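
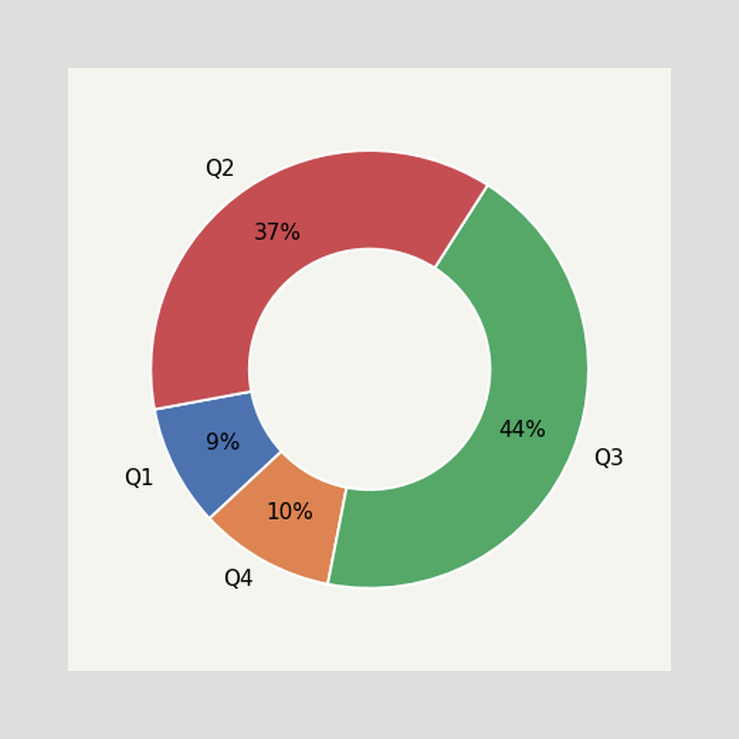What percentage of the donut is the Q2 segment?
The Q2 segment takes up 37% of the ring.

37%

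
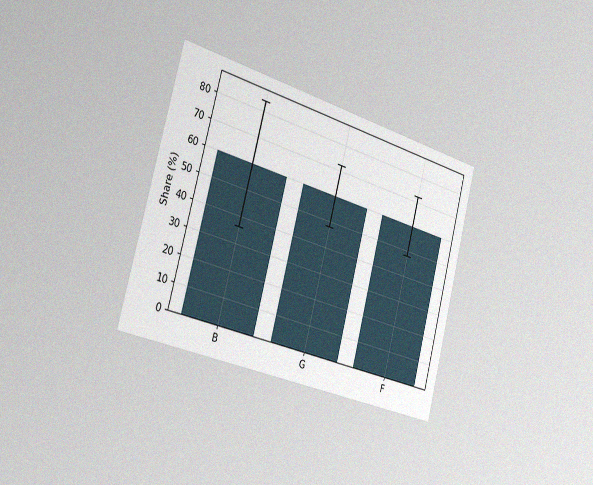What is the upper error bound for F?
The chart is tilted about 15° clockwise and viewed slightly from the left, with some photo noise. The F bar's upper whisker reaches 72%.

72%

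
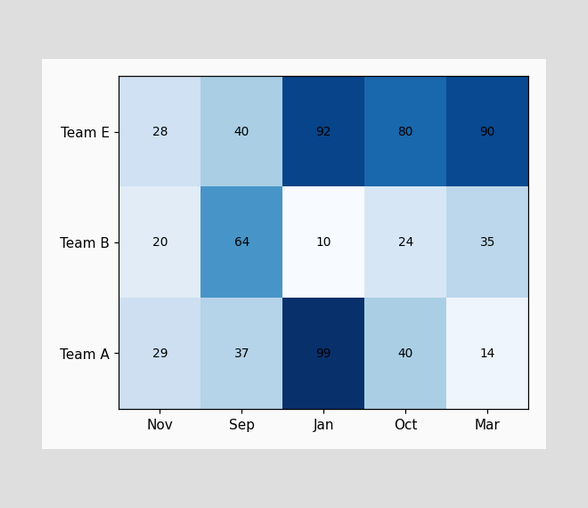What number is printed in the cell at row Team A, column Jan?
The (Team A, Jan) cell reads 99.

99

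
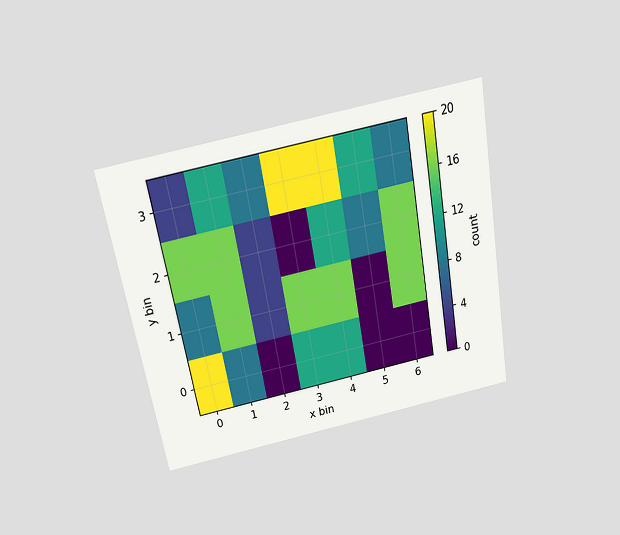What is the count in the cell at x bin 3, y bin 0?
12

The chart is tilted about 10° counter-clockwise and viewed slightly from above. Matching the cell (3, 0) against the colorbar gives 12.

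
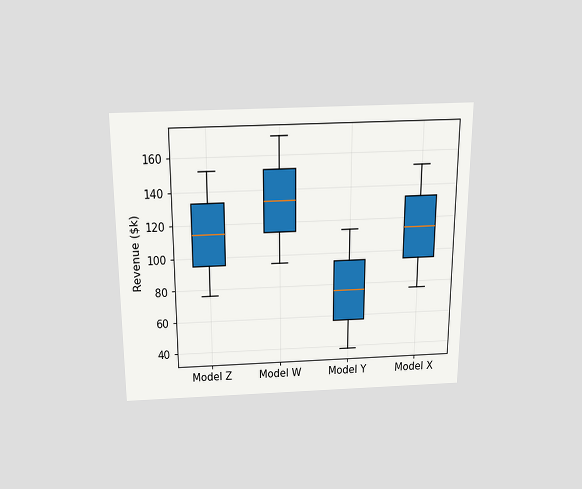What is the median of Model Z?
The chart is viewed slightly from above. The median line in the Model Z box sits at $114k.

$114k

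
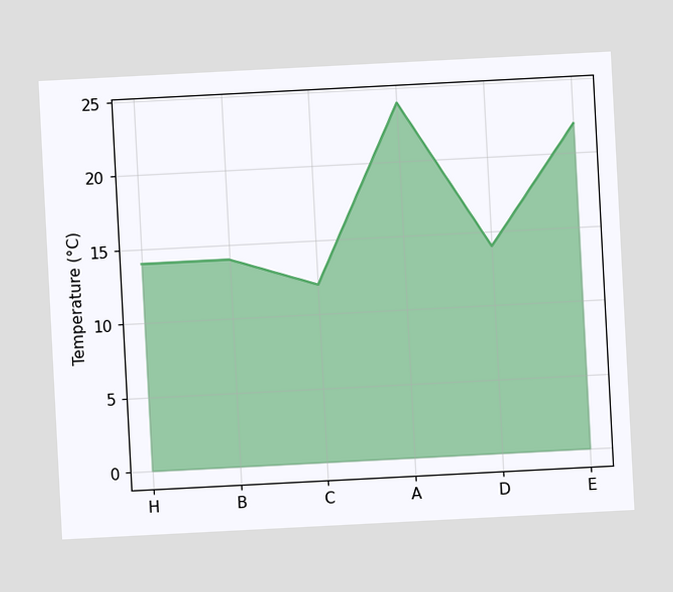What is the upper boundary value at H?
14°C

The chart is tilted about 3° counter-clockwise. At H the upper boundary is at 14°C.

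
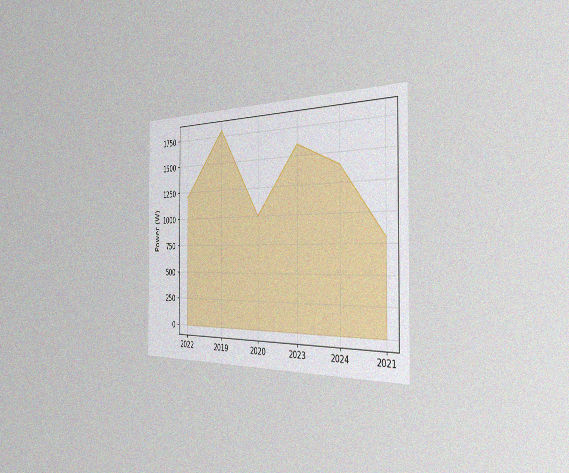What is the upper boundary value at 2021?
The chart is viewed slightly from the right, with some photo noise. At 2021 the upper boundary is at 800W.

800W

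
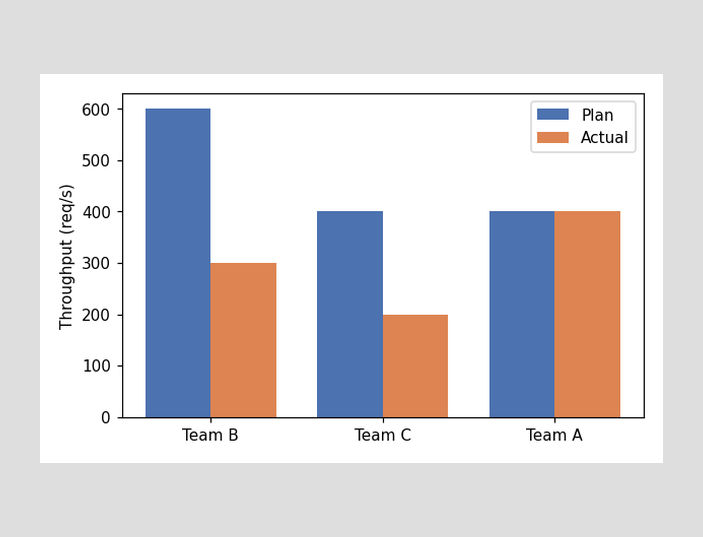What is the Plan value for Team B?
The Plan bar at Team B reaches 600req/s on the y-axis.

600req/s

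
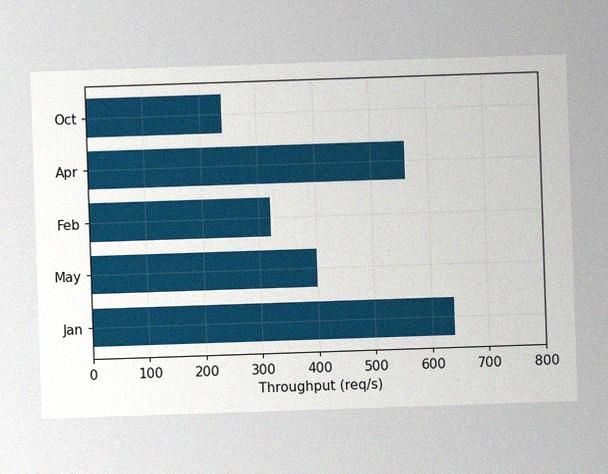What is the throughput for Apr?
The image has some photo noise and uneven lighting. Reading along the chart's x-axis, the Apr bar reaches 560req/s.

560req/s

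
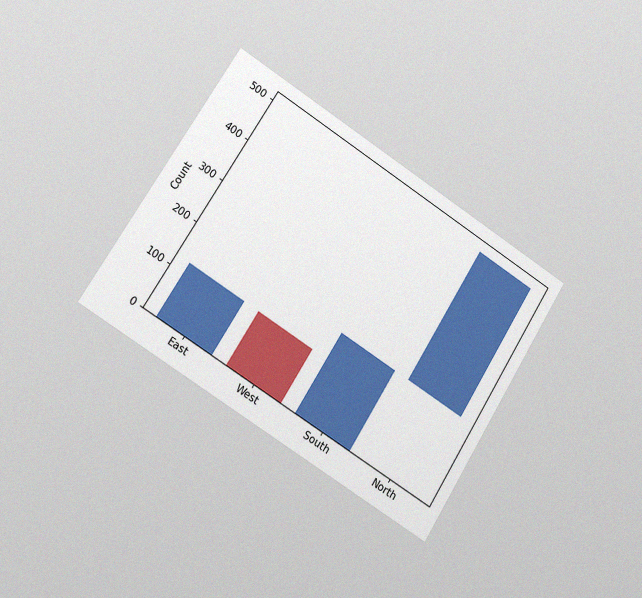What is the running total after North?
496

The chart is tilted about 32° clockwise and viewed slightly from the left, with some photo noise. After North the running total reaches 496.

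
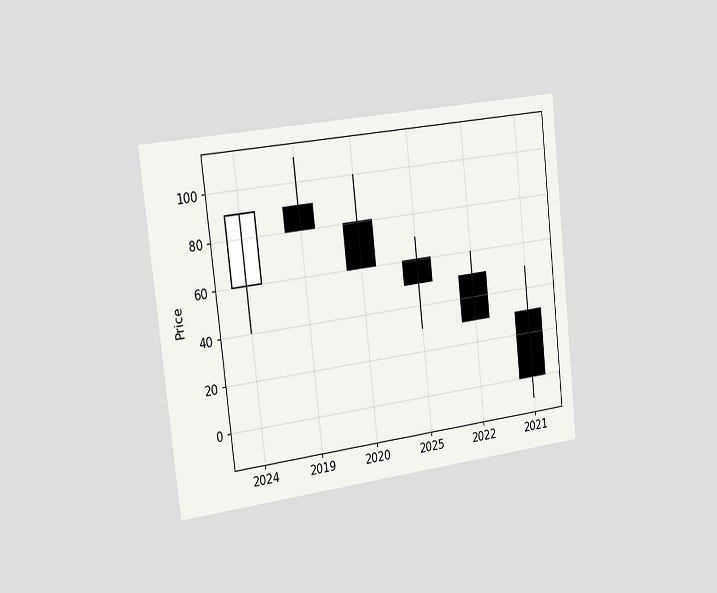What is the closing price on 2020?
60

The chart is tilted about 6° counter-clockwise and viewed slightly from the left. The 2020 candle closes at 60.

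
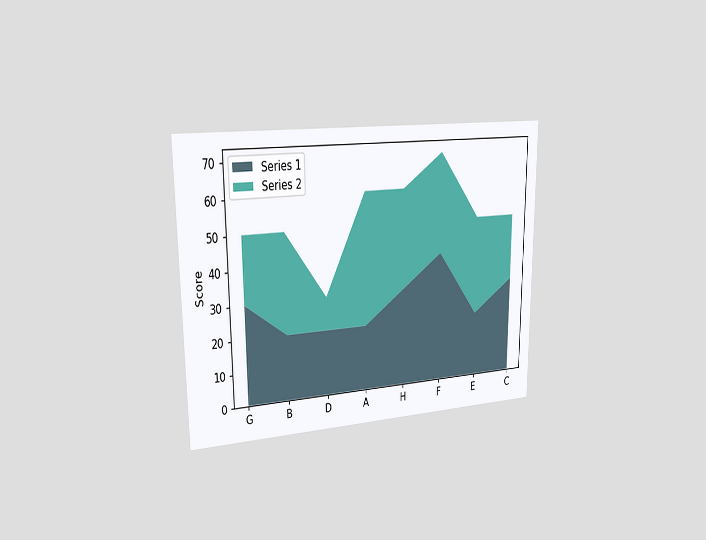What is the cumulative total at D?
30

The chart is viewed slightly from the left. The stacked total at D reaches 30.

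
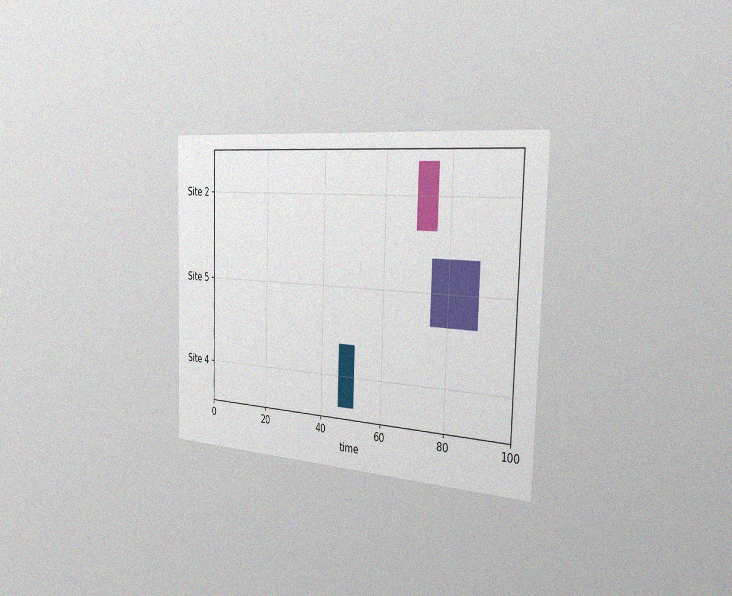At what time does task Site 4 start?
46

The chart is viewed slightly from the right, with some photo noise. The Site 4 bar begins at t=46.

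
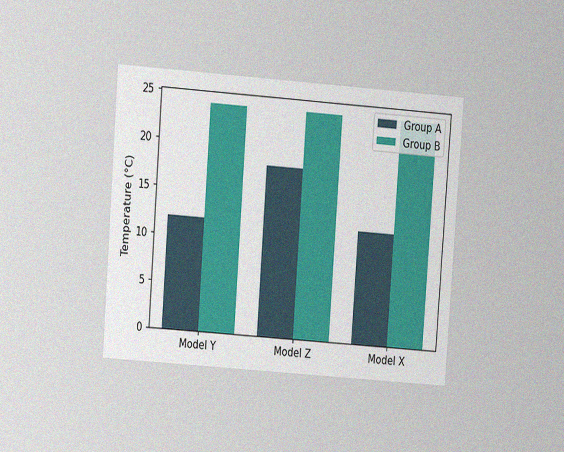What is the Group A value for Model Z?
The chart is tilted about 4° clockwise and viewed at a slight angle, with some photo noise. The Group A bar at Model Z reaches 18°C on the y-axis.

18°C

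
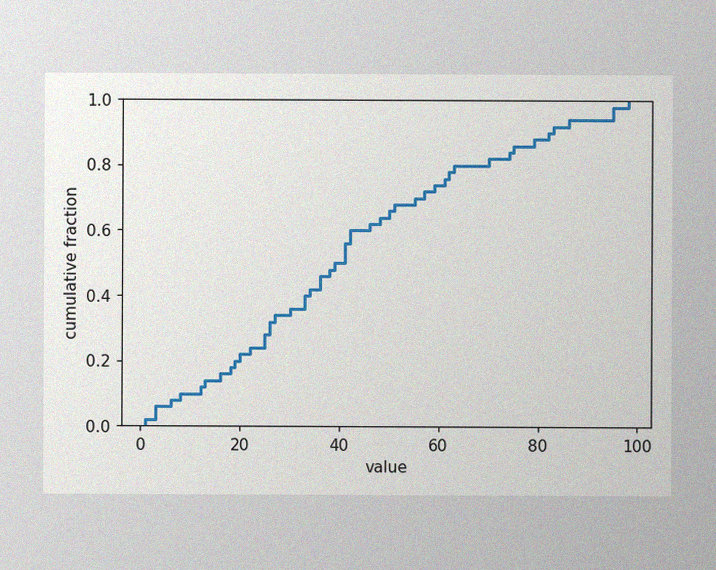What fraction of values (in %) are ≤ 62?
78%

The image has some photo noise and uneven lighting. At x=62 the ECDF step is at 78%.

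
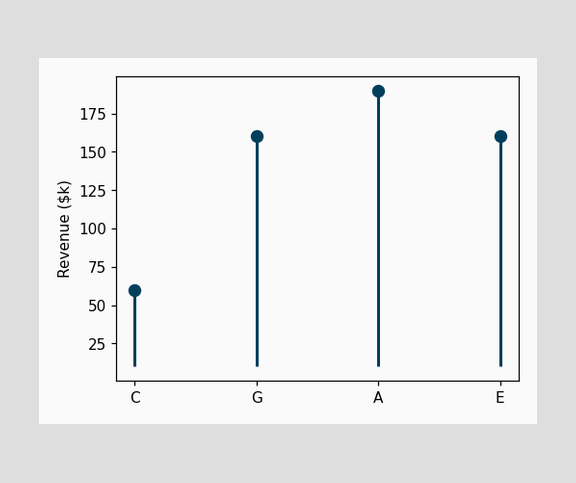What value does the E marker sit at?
$160k

The E marker sits at $160k.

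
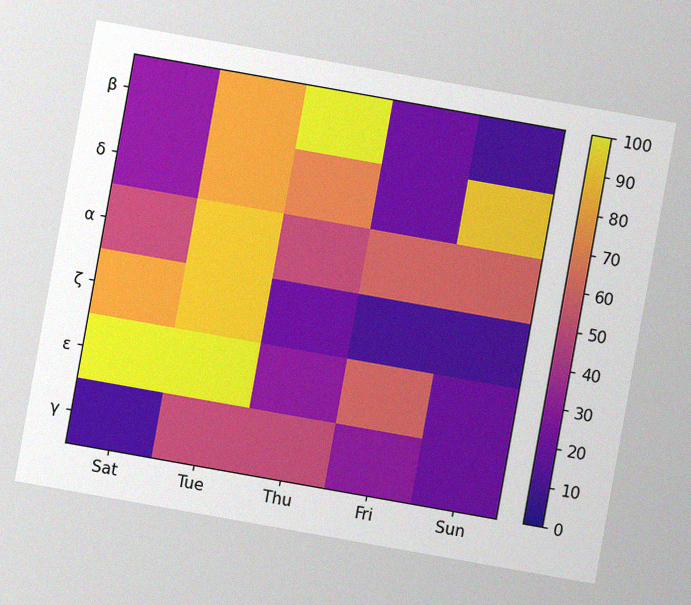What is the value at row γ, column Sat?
The chart is tilted about 10° clockwise, with some photo noise. Matching cell (γ, Sat) against the colorbar gives 10.

10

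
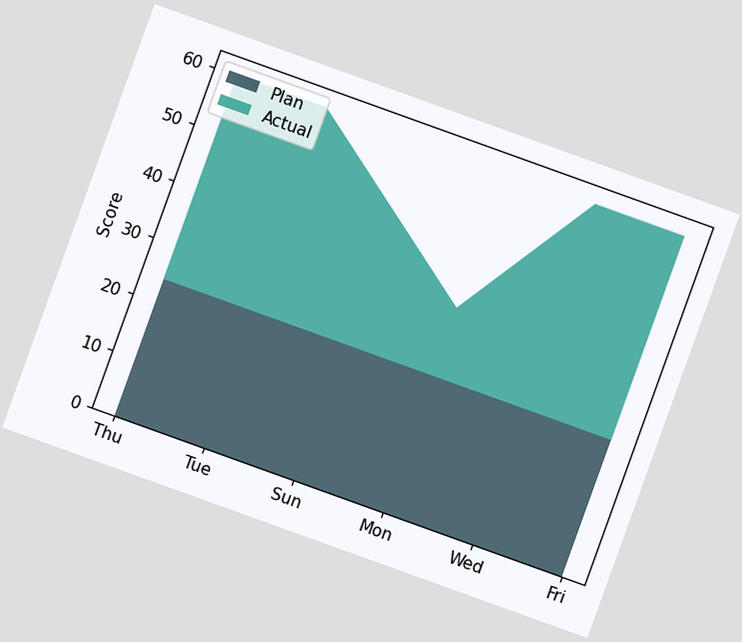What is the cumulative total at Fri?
The chart is tilted about 20° clockwise. The stacked total at Fri reaches 60.

60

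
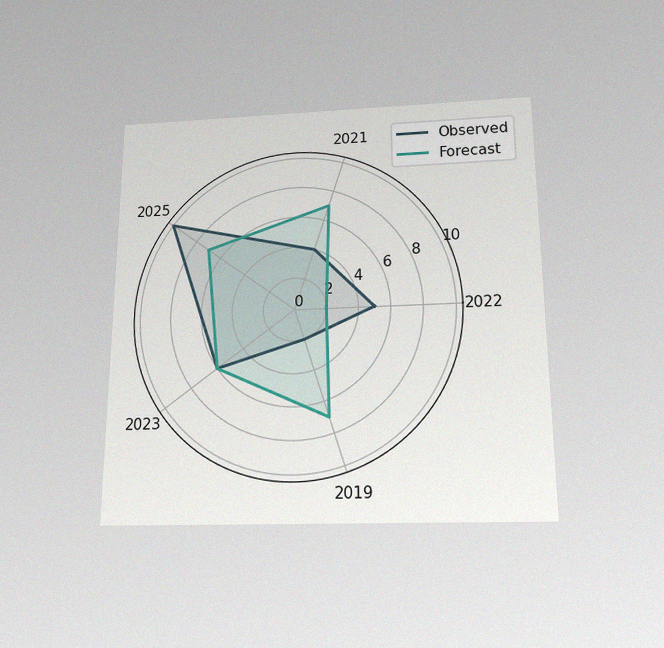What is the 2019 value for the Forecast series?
7

The chart is viewed slightly from below, with some photo noise. On the 2019 axis, Forecast reaches 7.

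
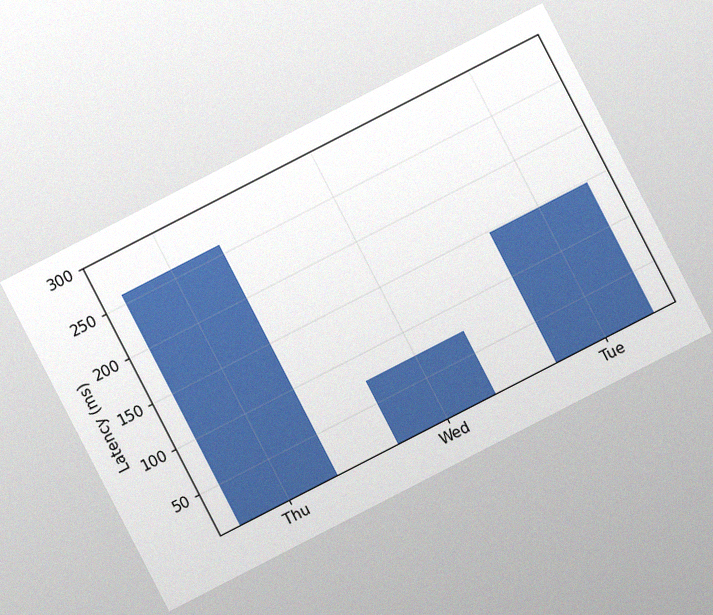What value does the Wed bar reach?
The chart is tilted about 27° counter-clockwise, with some photo noise. Reading along the chart's y-axis, the Wed bar reaches 74ms.

74ms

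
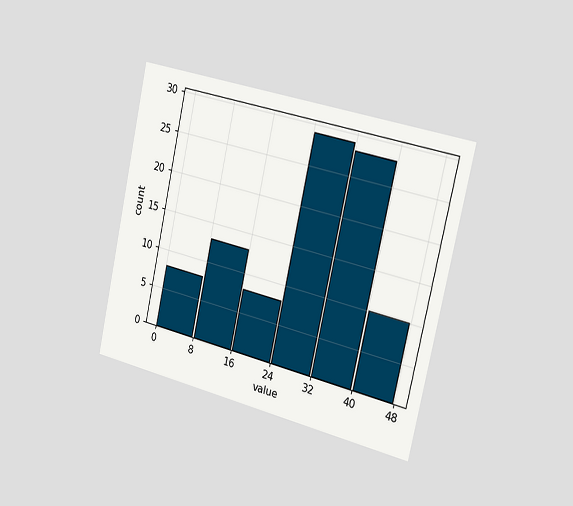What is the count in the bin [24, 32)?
The chart is tilted about 12° clockwise and viewed slightly from the right. The [24, 32) bin has height 29.

29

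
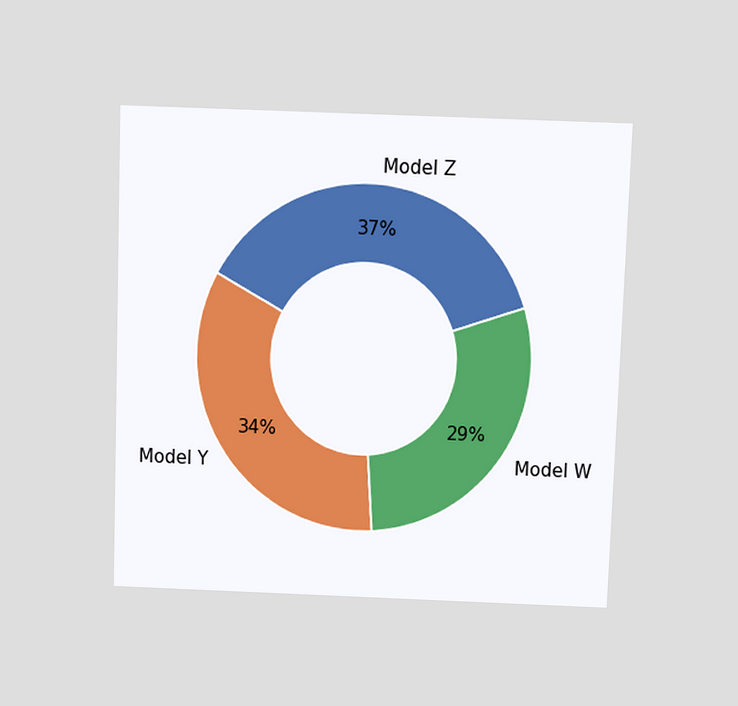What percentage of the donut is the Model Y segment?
34%

The chart is tilted about 2° clockwise and viewed slightly from above. The Model Y segment takes up 34% of the ring.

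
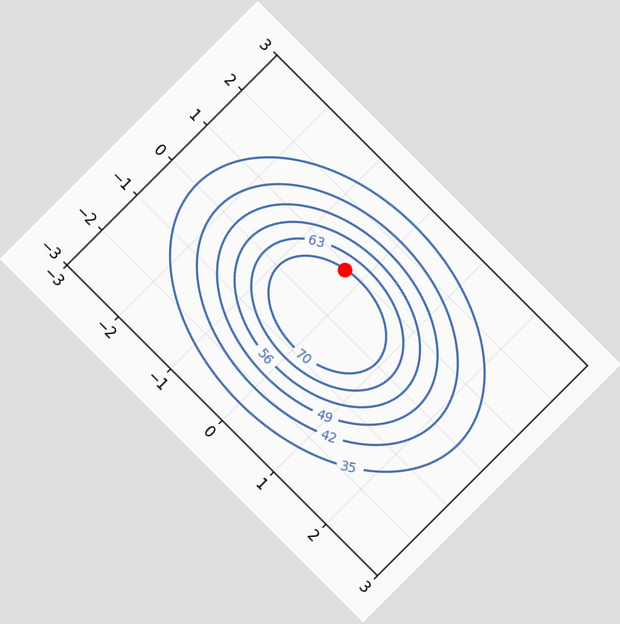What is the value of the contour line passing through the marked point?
The chart is tilted about 45° clockwise. The marked point sits on the contour labelled 70.

70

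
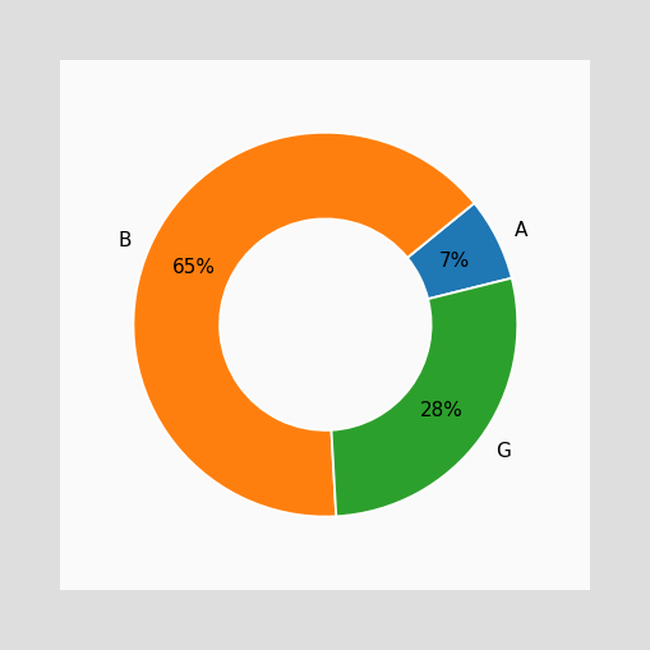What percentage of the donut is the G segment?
28%

The G segment takes up 28% of the ring.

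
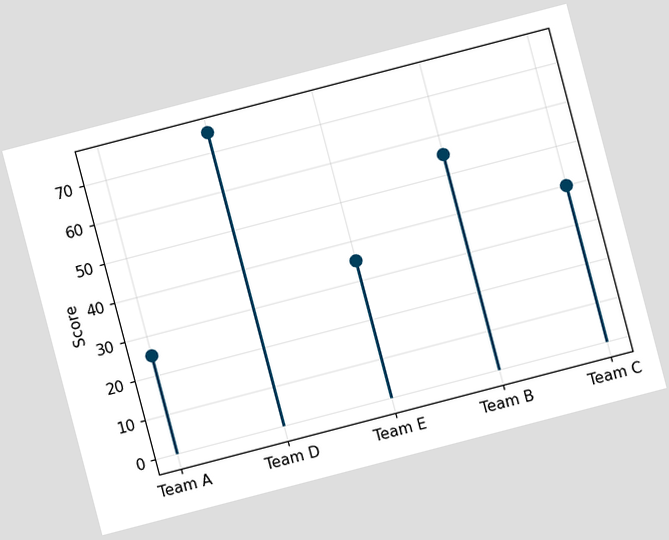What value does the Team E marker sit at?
35

The chart is tilted about 15° counter-clockwise. The Team E marker sits at 35.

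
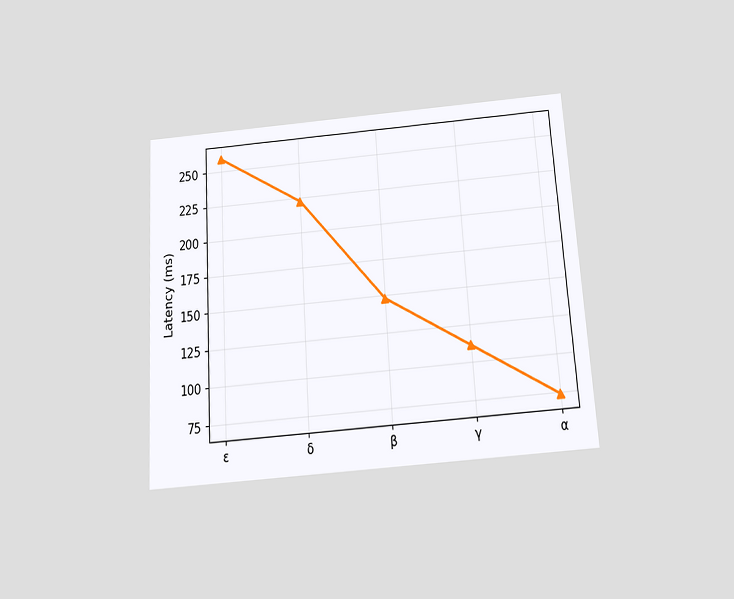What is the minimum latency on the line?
The chart is tilted about 4° counter-clockwise and viewed slightly from below. The lowest point is at α, and reading across to the y-axis gives 74ms.

74ms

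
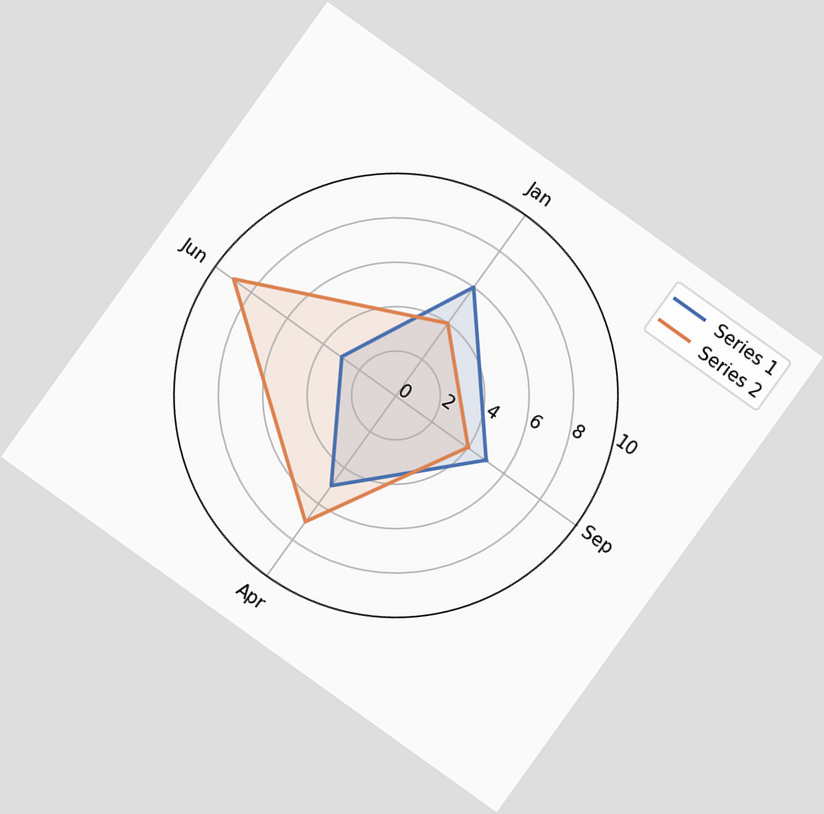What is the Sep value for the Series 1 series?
5

The chart is tilted about 36° clockwise. On the Sep axis, Series 1 reaches 5.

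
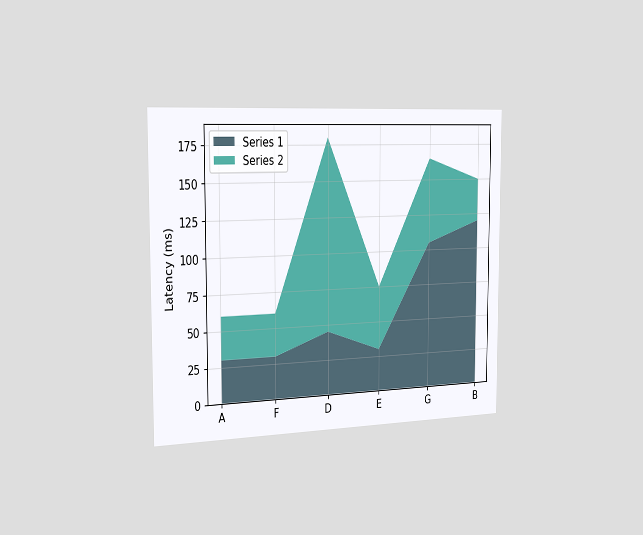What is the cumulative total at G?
165ms

The chart is viewed slightly from the left. The stacked total at G reaches 165ms.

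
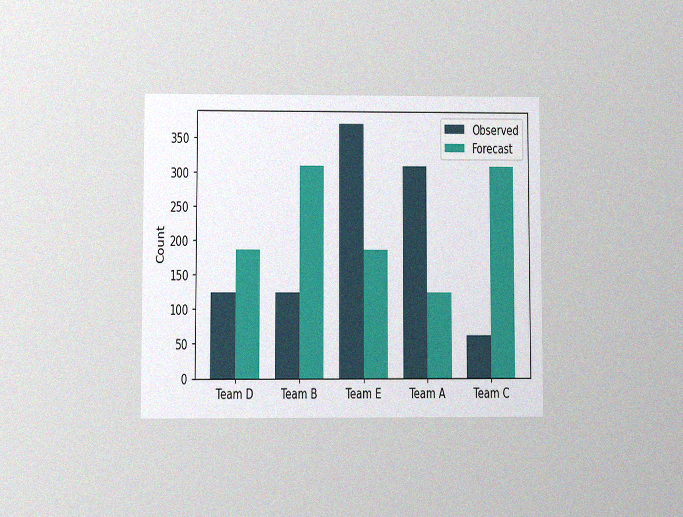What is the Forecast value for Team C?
310

The chart is viewed at a slight angle, with some photo noise. The Forecast bar at Team C reaches 310 on the y-axis.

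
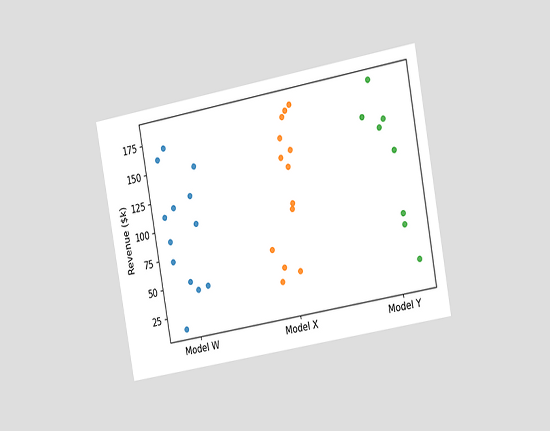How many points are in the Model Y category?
8

The chart is tilted about 10° counter-clockwise and viewed slightly from the right. Counting the markers in the Model Y column gives 8.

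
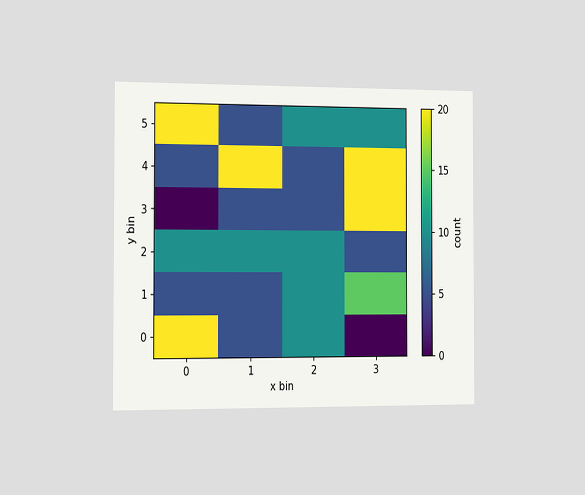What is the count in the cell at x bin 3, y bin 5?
10

The chart is viewed slightly from the left. Matching the cell (3, 5) against the colorbar gives 10.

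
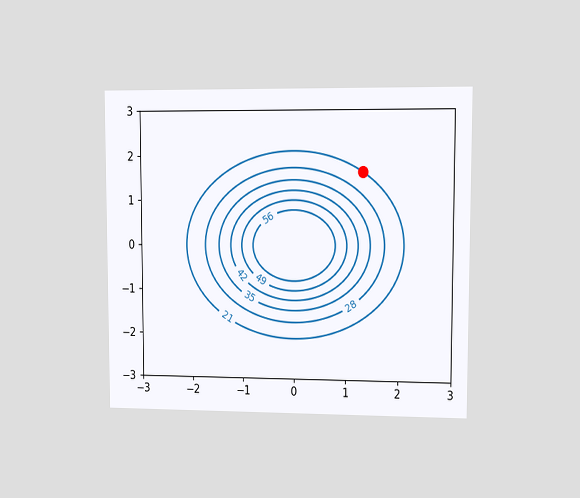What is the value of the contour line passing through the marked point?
21

The chart is viewed at a slight angle. The marked point sits on the contour labelled 21.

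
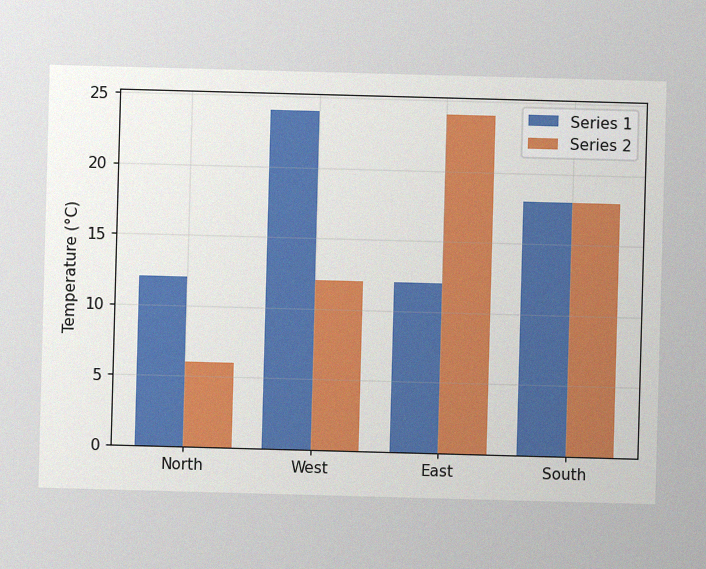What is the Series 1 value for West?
The image has some photo noise and uneven lighting. The Series 1 bar at West reaches 24°C on the y-axis.

24°C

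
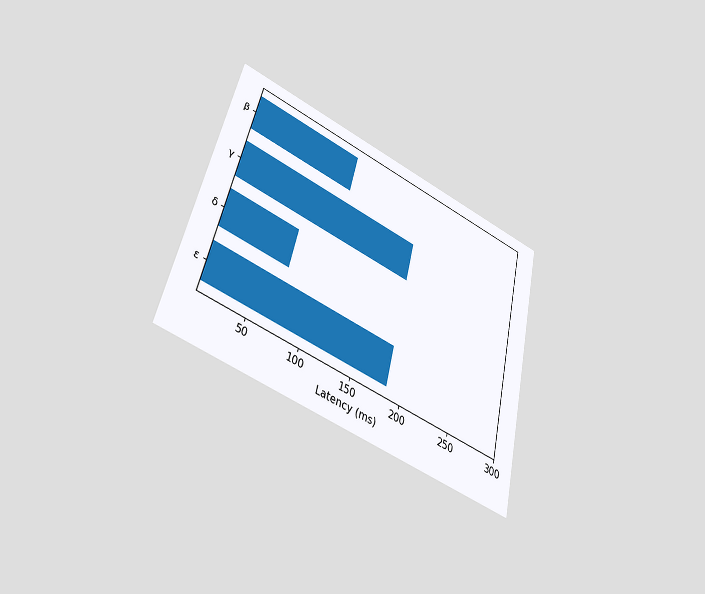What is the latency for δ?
The chart is tilted about 14° clockwise and viewed slightly from below. Reading along the chart's x-axis, the δ bar reaches 74ms.

74ms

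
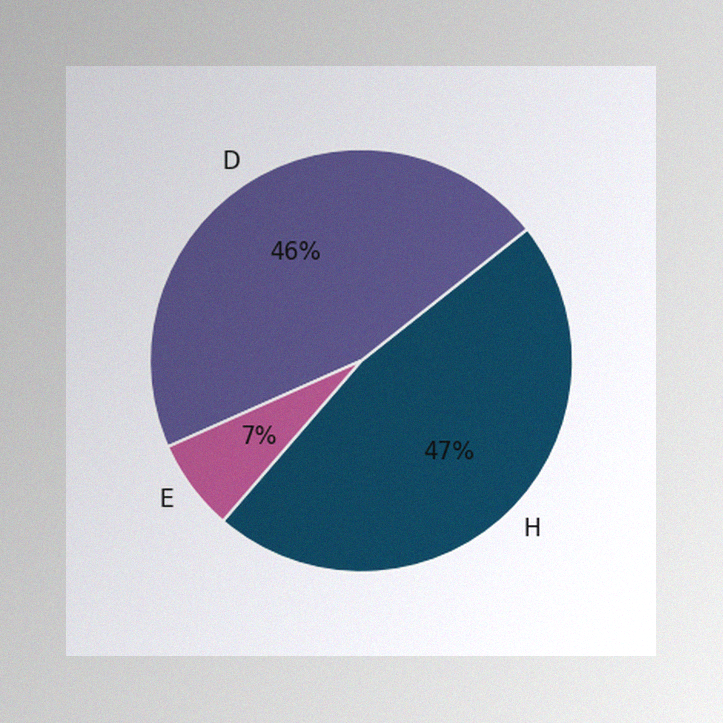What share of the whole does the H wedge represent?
47%

The image has some photo noise and uneven lighting. The H slice takes up 47% of the pie.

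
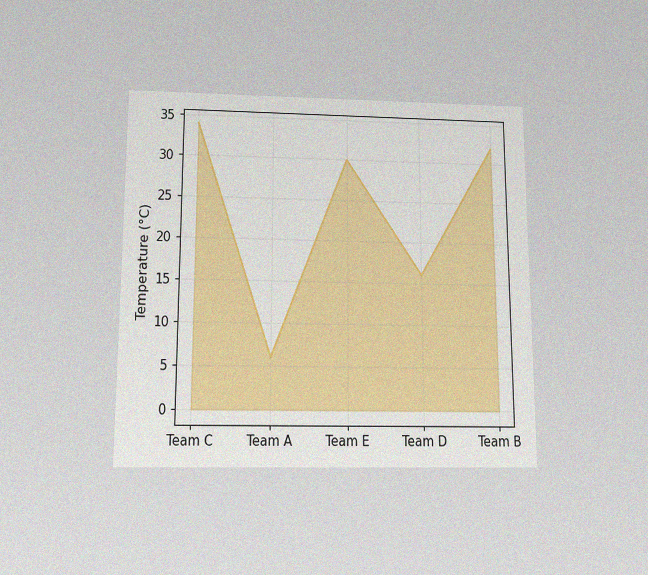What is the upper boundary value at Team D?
16°C

The chart is viewed slightly from below, with some photo noise. At Team D the upper boundary is at 16°C.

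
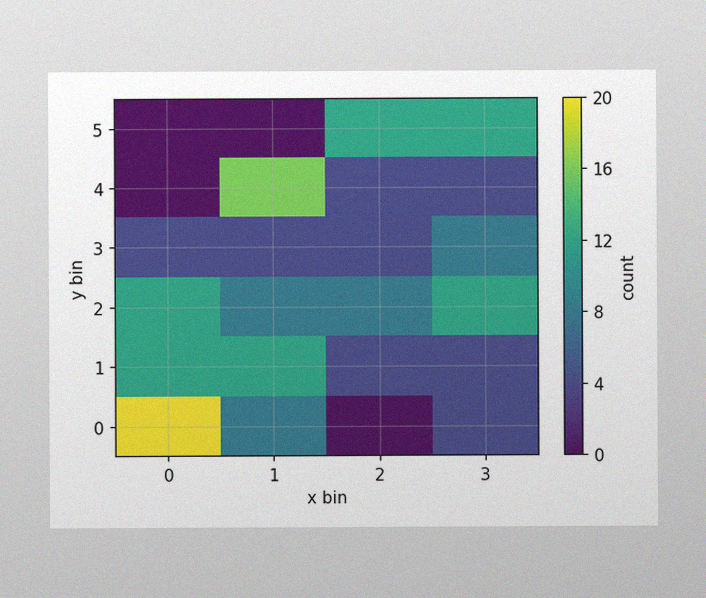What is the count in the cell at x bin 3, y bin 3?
8

The image has some photo noise and uneven lighting. Matching the cell (3, 3) against the colorbar gives 8.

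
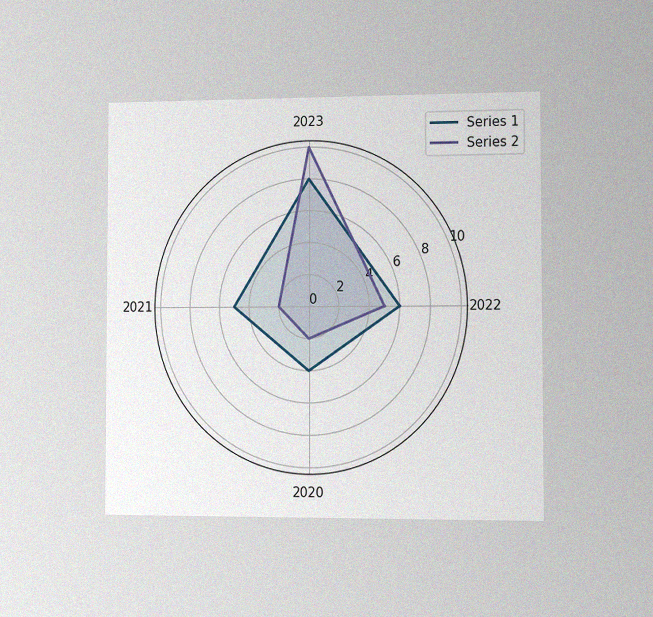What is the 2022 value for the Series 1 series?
The chart is viewed slightly from the right, with some photo noise. On the 2022 axis, Series 1 reaches 6.

6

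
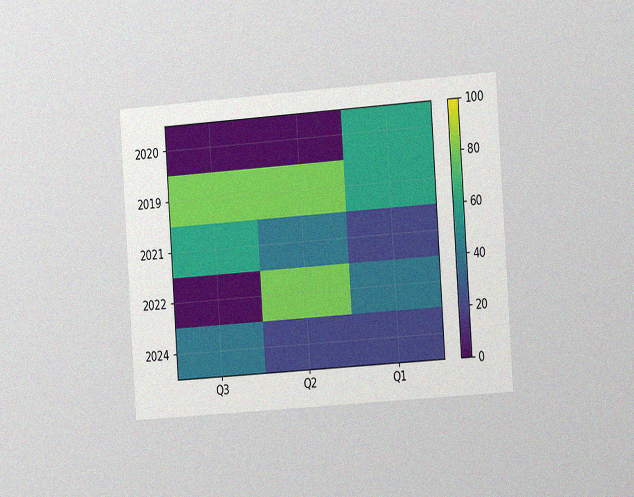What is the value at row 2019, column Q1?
60

The chart is tilted about 4° counter-clockwise and viewed slightly from the right, with some photo noise. Matching cell (2019, Q1) against the colorbar gives 60.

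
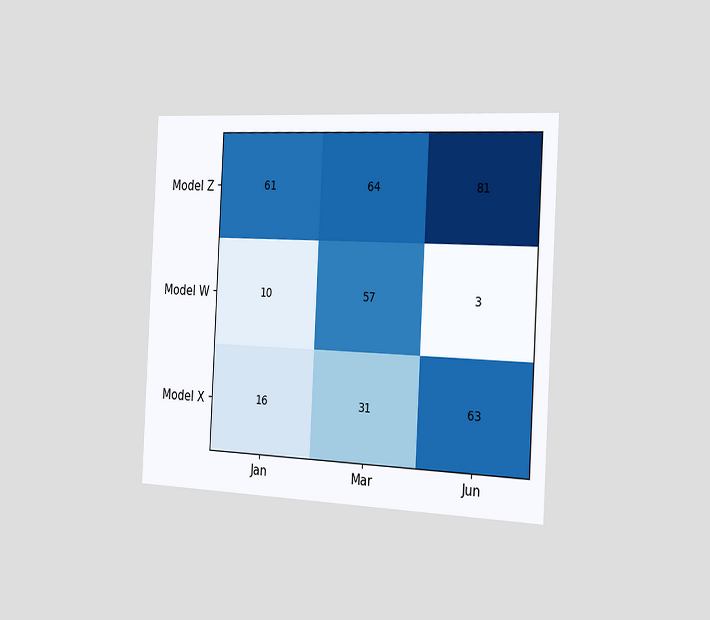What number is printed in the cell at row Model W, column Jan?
The chart is tilted about 3° clockwise and viewed slightly from the right. The (Model W, Jan) cell reads 10.

10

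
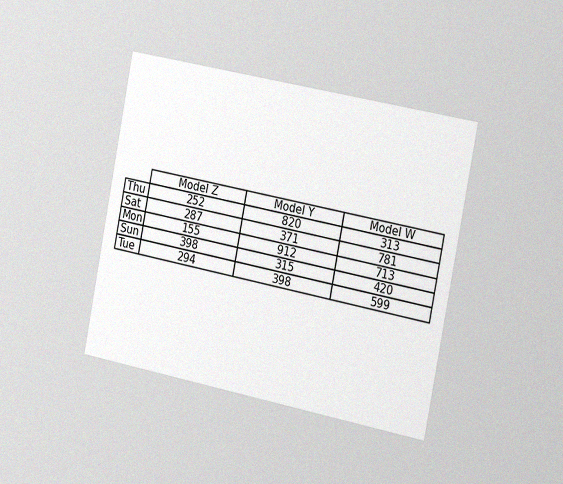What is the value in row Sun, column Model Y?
The chart is tilted about 11° clockwise and viewed slightly from the right, with some photo noise. The (Sun, Model Y) cell reads 315.

315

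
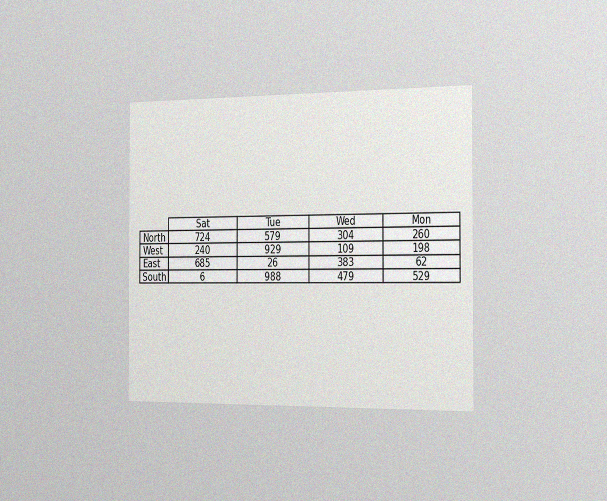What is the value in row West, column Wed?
109

The chart is viewed slightly from the right, with some photo noise. The (West, Wed) cell reads 109.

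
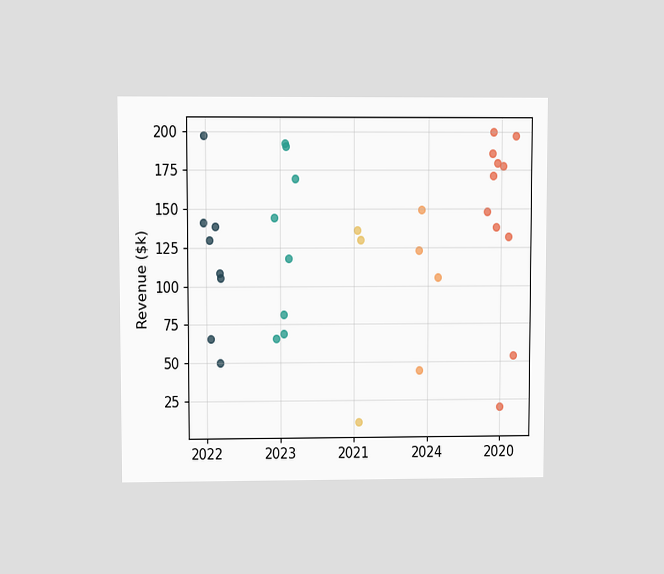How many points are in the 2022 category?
8

The chart is viewed at a slight angle. Counting the markers in the 2022 column gives 8.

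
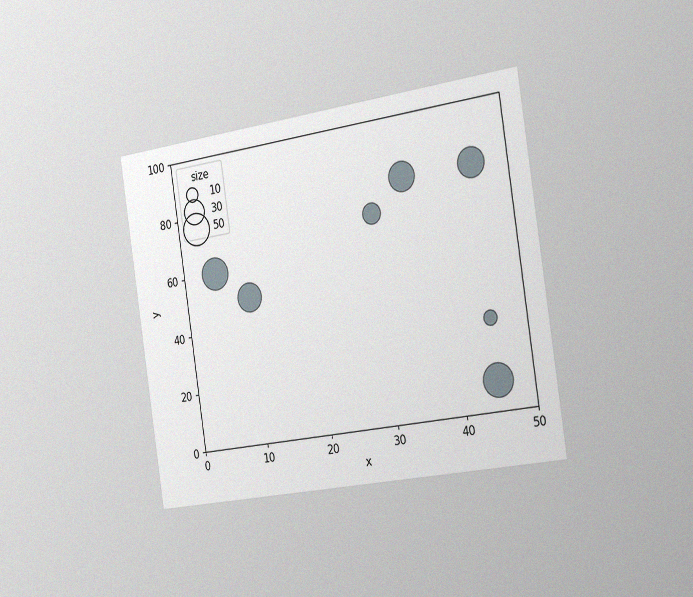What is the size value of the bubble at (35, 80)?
40

The chart is tilted about 9° counter-clockwise and viewed slightly from the right, with some photo noise. Matching the bubble at (35, 80) against the size legend gives 40.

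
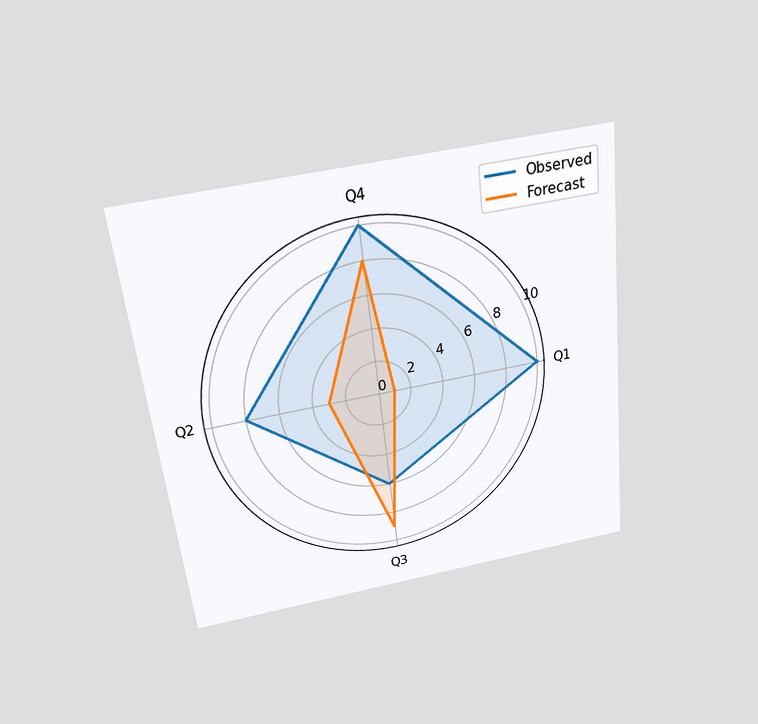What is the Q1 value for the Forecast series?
1

The chart is tilted about 6° counter-clockwise and viewed slightly from above. On the Q1 axis, Forecast reaches 1.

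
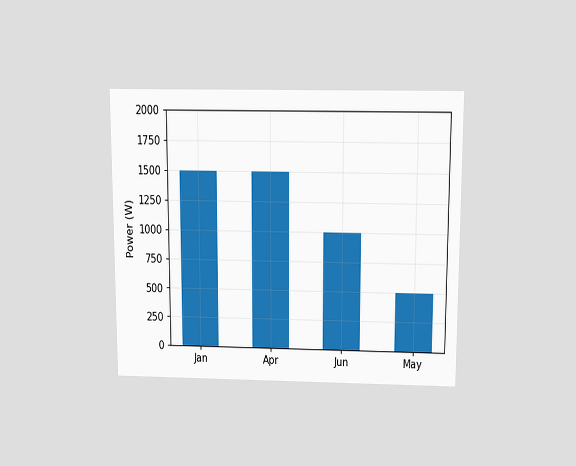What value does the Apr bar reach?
1500W

The chart is viewed slightly from above. Reading along the chart's y-axis, the Apr bar reaches 1500W.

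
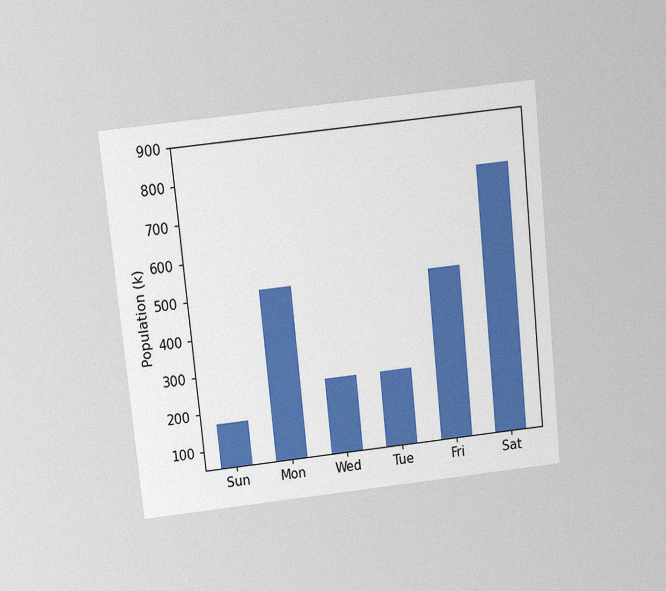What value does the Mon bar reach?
The chart is tilted about 6° counter-clockwise and viewed slightly from above, with some photo noise. Reading along the chart's y-axis, the Mon bar reaches 510k.

510k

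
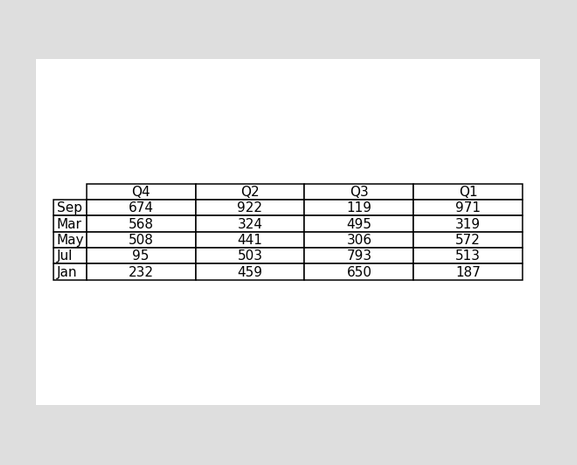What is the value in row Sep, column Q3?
119

The (Sep, Q3) cell reads 119.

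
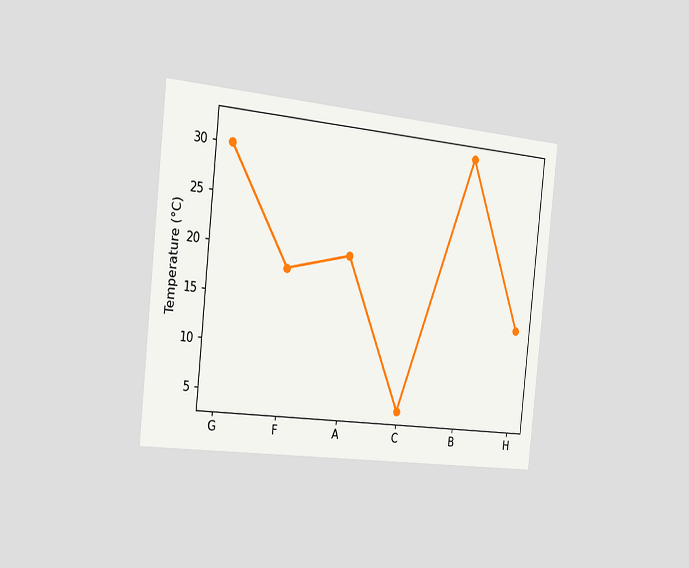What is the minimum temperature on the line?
The chart is tilted about 6° clockwise and viewed slightly from the left. The lowest point is at C, and reading across to the y-axis gives 4°C.

4°C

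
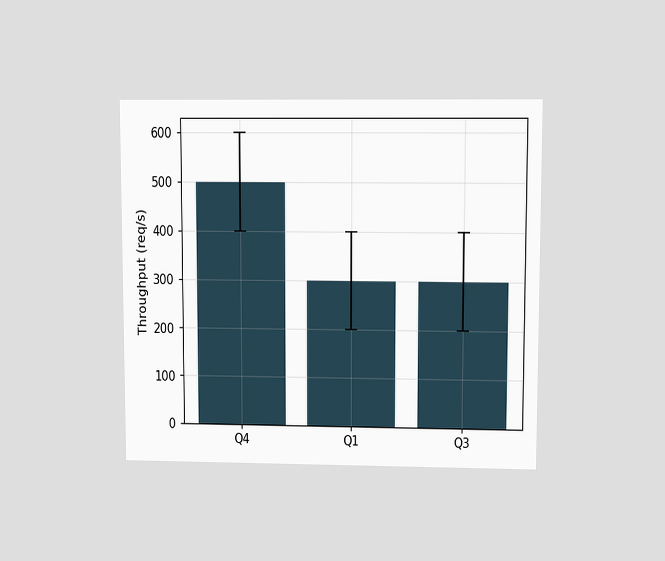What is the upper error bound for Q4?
The chart is viewed at a slight angle. The Q4 bar's upper whisker reaches 600req/s.

600req/s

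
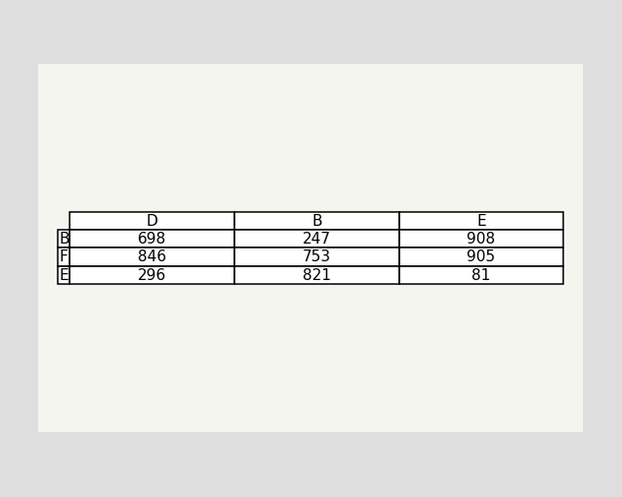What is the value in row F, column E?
The (F, E) cell reads 905.

905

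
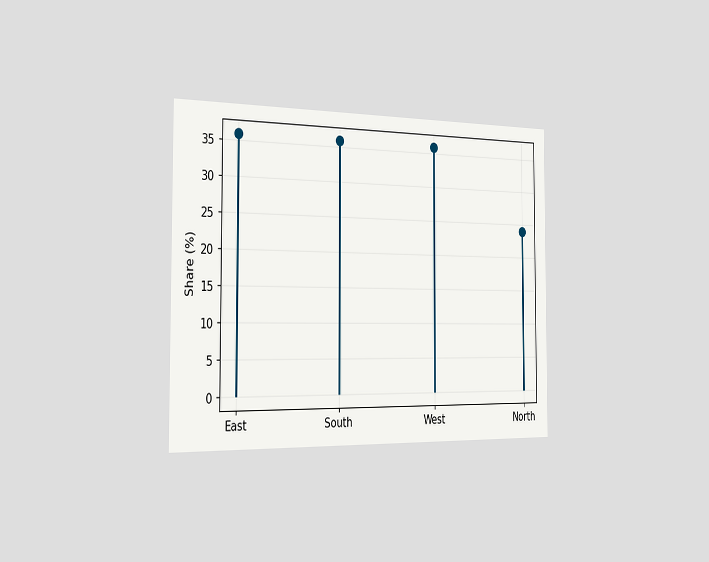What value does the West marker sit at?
The chart is viewed slightly from the left. The West marker sits at 36%.

36%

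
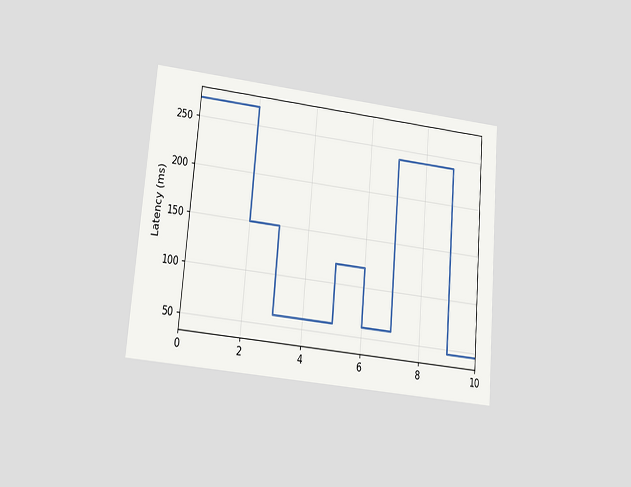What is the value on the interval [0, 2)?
The chart is tilted about 5° clockwise and viewed at a slight angle. On [0, 2) the step sits at 270ms.

270ms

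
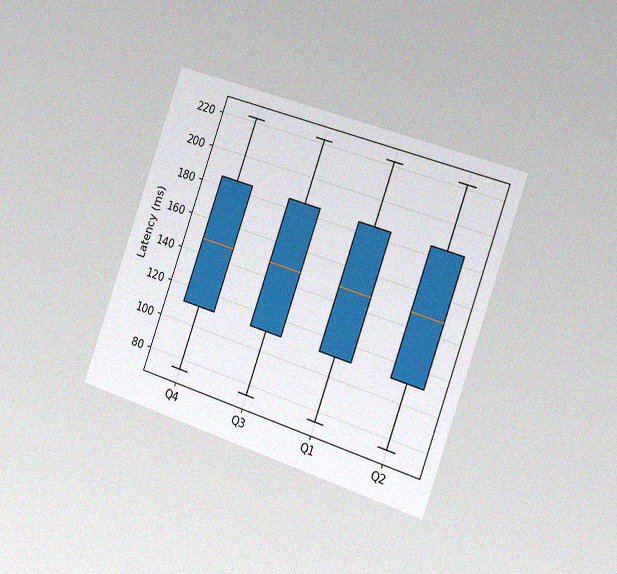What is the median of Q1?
148ms

The chart is tilted about 19° clockwise and viewed slightly from the right, with some photo noise. The median line in the Q1 box sits at 148ms.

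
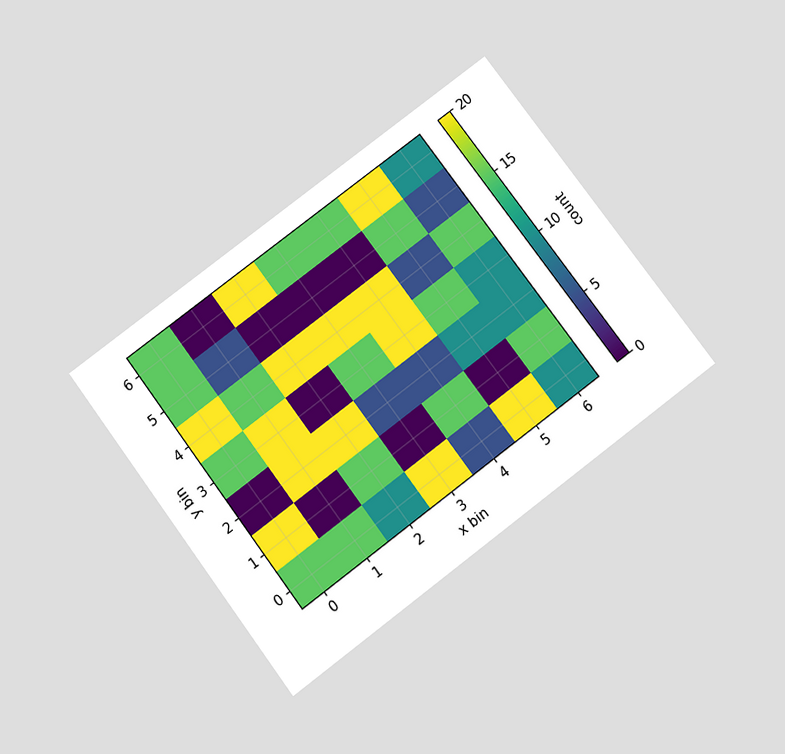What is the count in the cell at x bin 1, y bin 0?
The chart is tilted about 37° counter-clockwise and viewed slightly from below. Matching the cell (1, 0) against the colorbar gives 15.

15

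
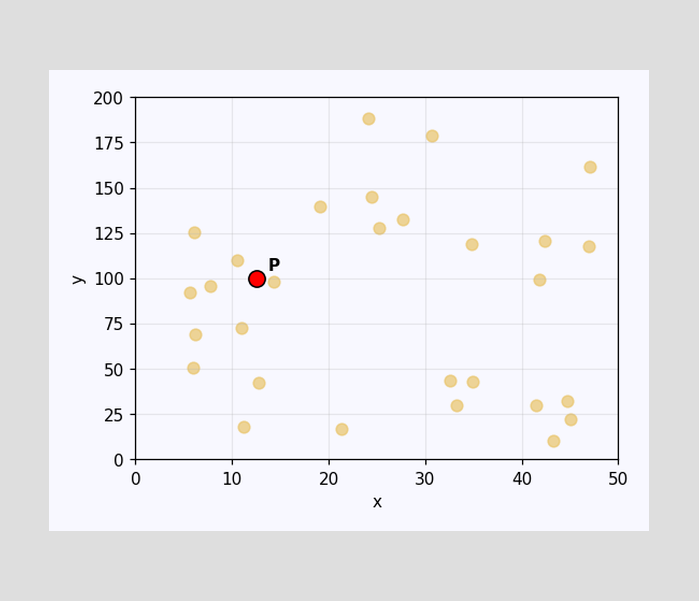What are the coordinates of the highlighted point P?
(12.5, 100)

Following the gridlines from P to each axis, P sits at (12.5, 100).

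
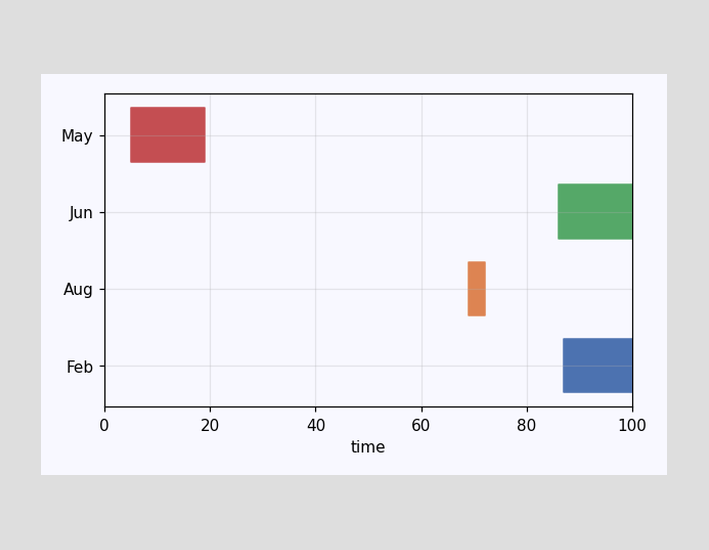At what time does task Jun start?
The Jun bar begins at t=86.

86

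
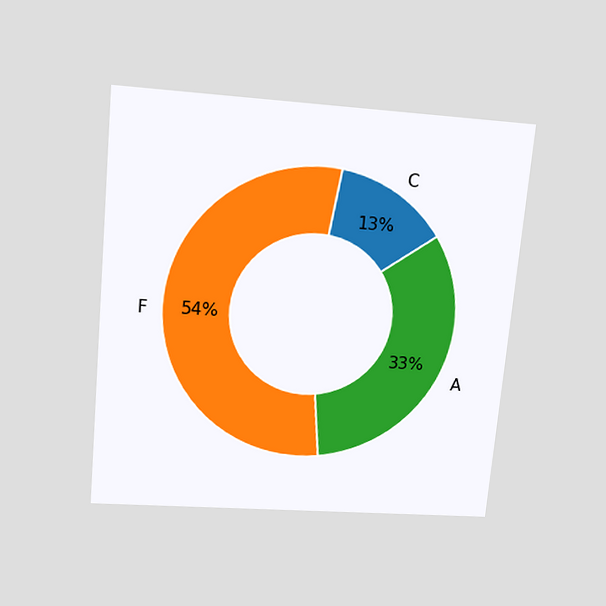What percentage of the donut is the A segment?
The chart is tilted about 5° clockwise and viewed slightly from above. The A segment takes up 33% of the ring.

33%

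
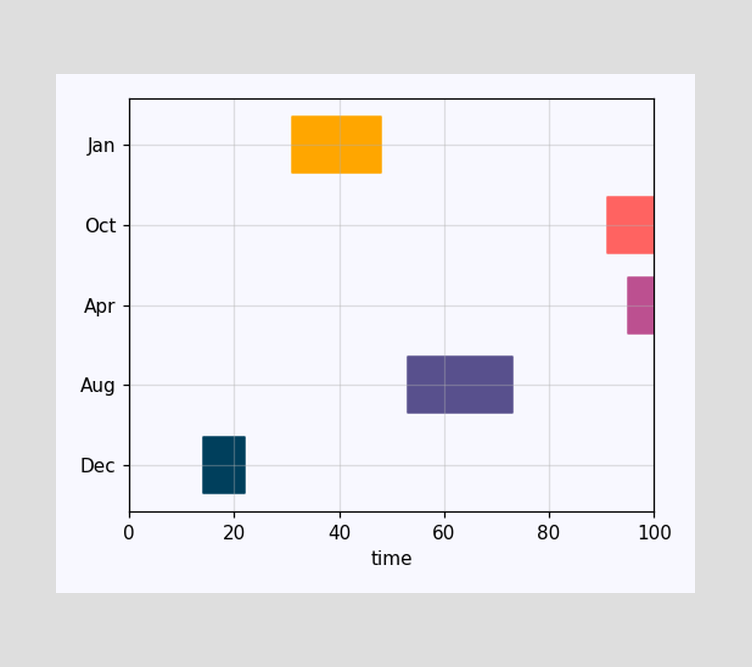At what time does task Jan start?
31

The Jan bar begins at t=31.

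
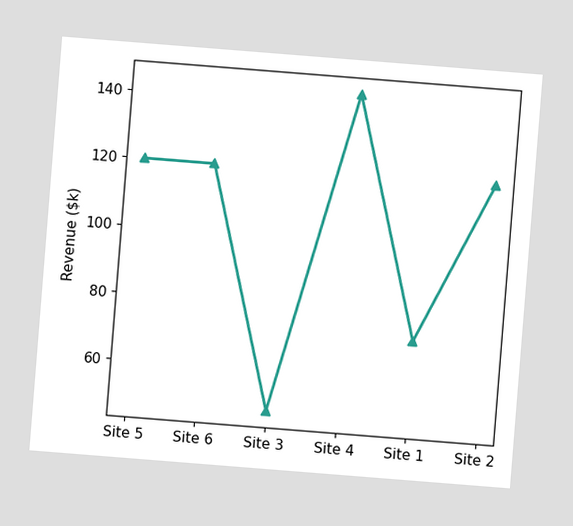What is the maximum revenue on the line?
$144k

The chart is tilted about 5° clockwise. The highest point is at Site 4, and reading across to the y-axis gives $144k.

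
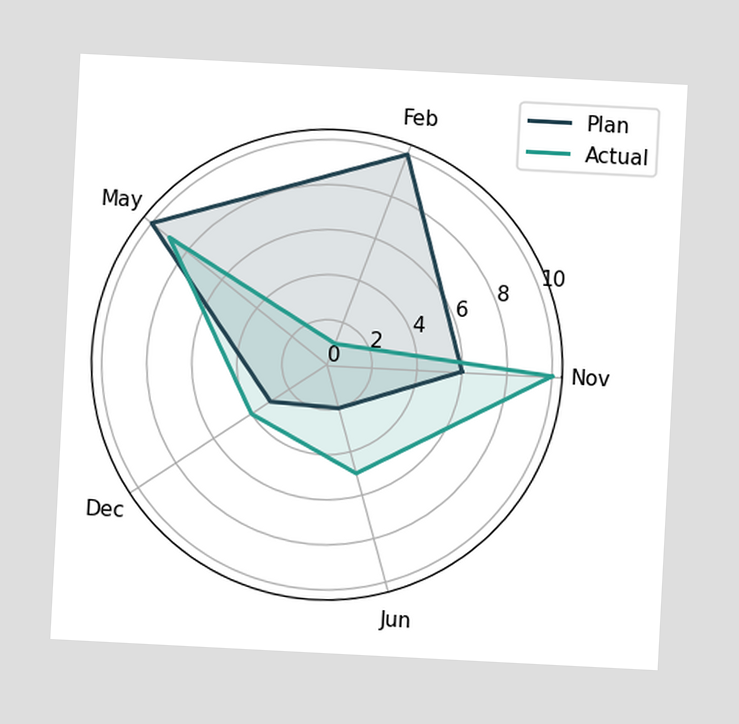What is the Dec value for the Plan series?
The chart is tilted about 3° clockwise. On the Dec axis, Plan reaches 3.

3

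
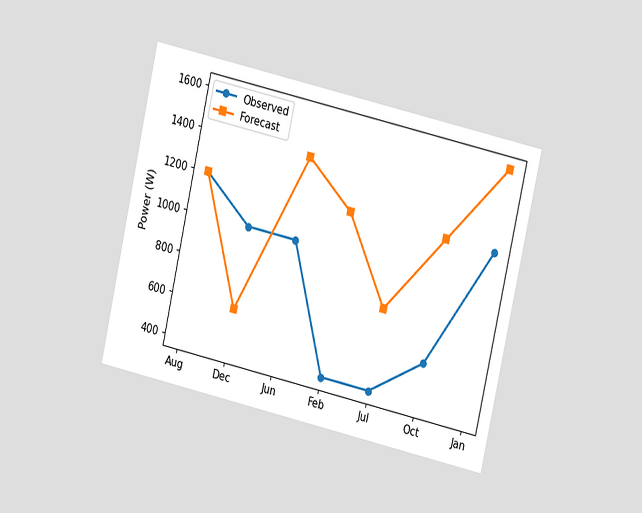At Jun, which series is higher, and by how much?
Forecast, by 400W

The chart is tilted about 13° clockwise and viewed at a slight angle. At Jun, Forecast sits above the other line by 400W.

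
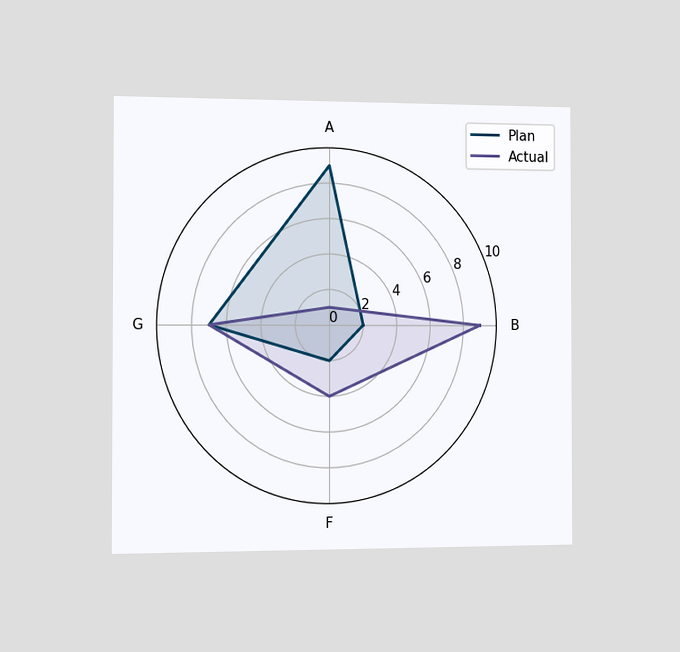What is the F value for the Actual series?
4

The chart is viewed slightly from the left. On the F axis, Actual reaches 4.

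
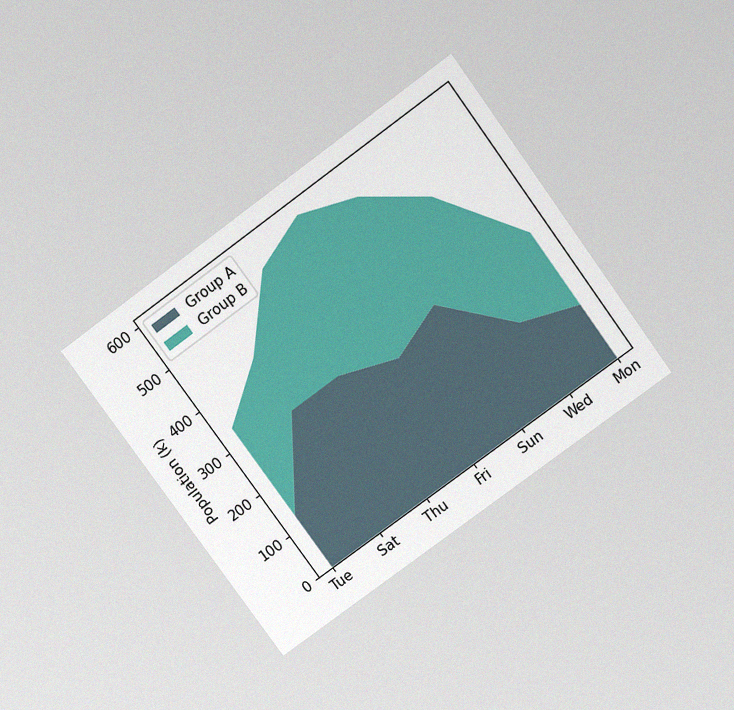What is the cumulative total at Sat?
420k

The chart is tilted about 36° counter-clockwise and viewed slightly from above, with some photo noise. The stacked total at Sat reaches 420k.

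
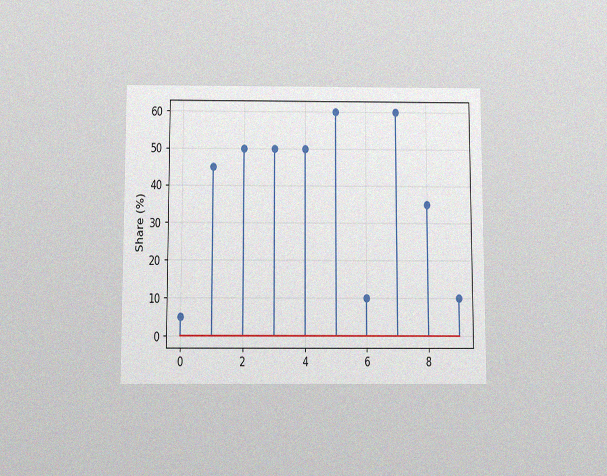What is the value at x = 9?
The chart is viewed slightly from below, with some photo noise. The stem at x=9 reaches 10%.

10%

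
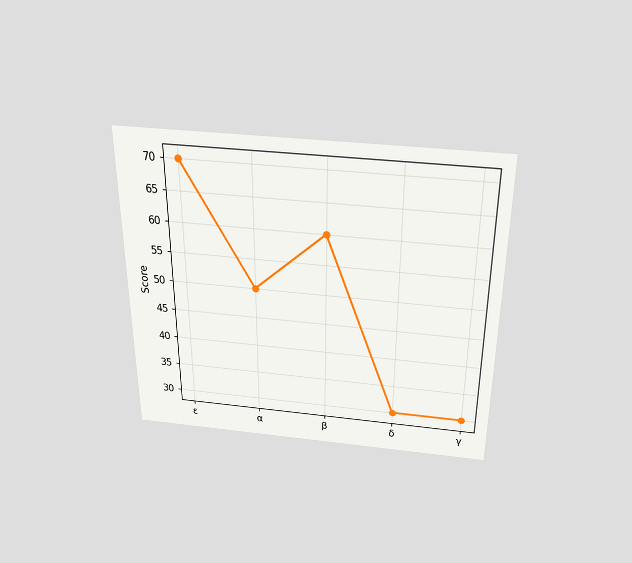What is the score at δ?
The chart is viewed slightly from above. At δ, the line is at 30.

30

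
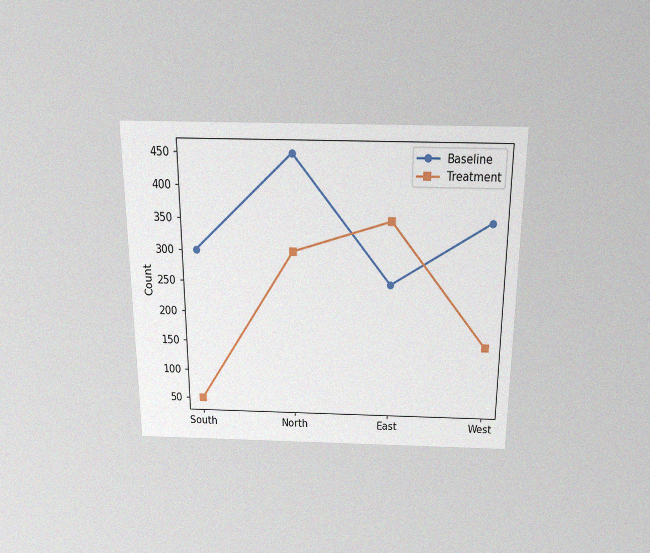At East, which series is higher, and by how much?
The chart is viewed slightly from above, with some photo noise. At East, Treatment sits above the other line by 100.

Treatment, by 100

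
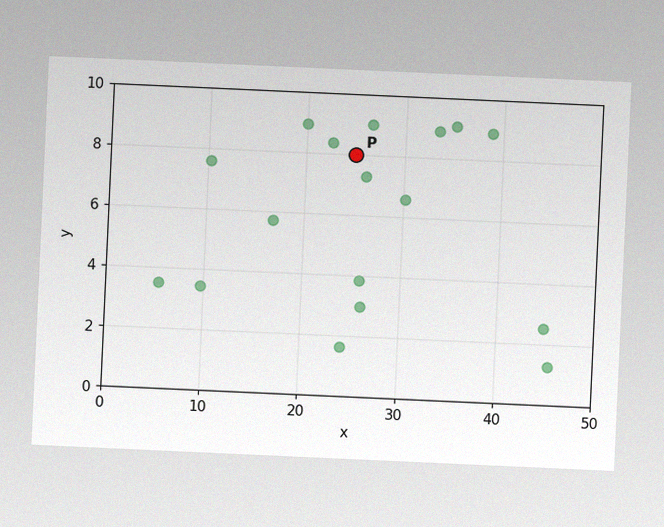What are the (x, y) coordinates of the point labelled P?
The chart is tilted about 3° clockwise, with some photo noise. Following the gridlines from P to each axis, P sits at (25, 8).

(25, 8)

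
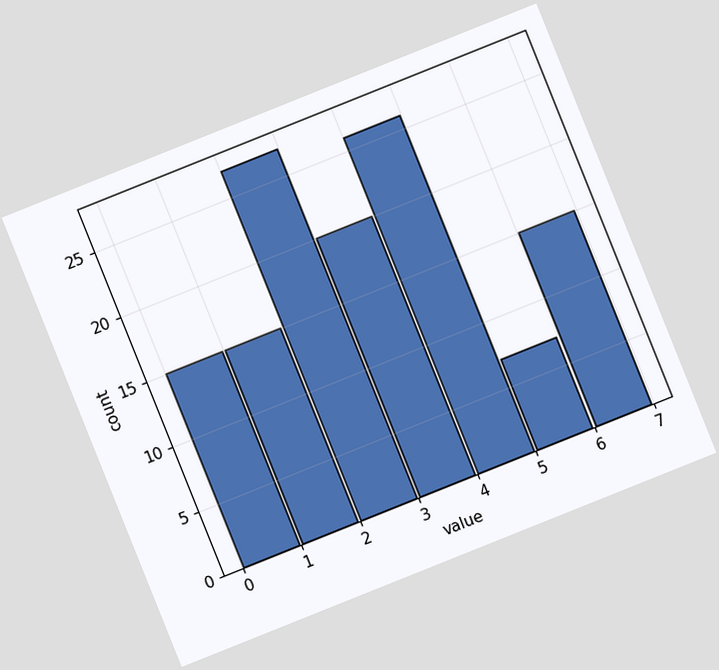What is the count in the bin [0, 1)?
The chart is tilted about 22° counter-clockwise. The [0, 1) bin has height 15.

15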